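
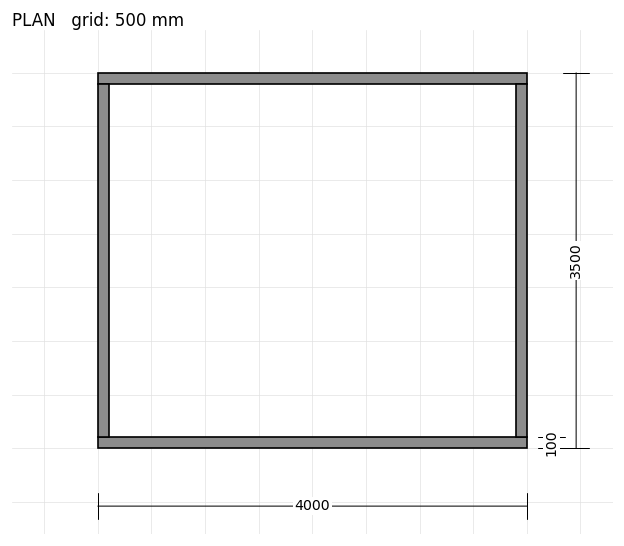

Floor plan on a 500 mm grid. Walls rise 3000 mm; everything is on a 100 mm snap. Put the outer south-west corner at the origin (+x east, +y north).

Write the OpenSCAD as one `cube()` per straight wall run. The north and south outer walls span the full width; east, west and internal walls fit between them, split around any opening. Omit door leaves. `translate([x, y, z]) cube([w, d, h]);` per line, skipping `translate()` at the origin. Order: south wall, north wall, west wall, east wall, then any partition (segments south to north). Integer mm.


cube([4000, 100, 3000]);
translate([0, 3400, 0]) cube([4000, 100, 3000]);
translate([0, 100, 0]) cube([100, 3300, 3000]);
translate([3900, 100, 0]) cube([100, 3300, 3000]);


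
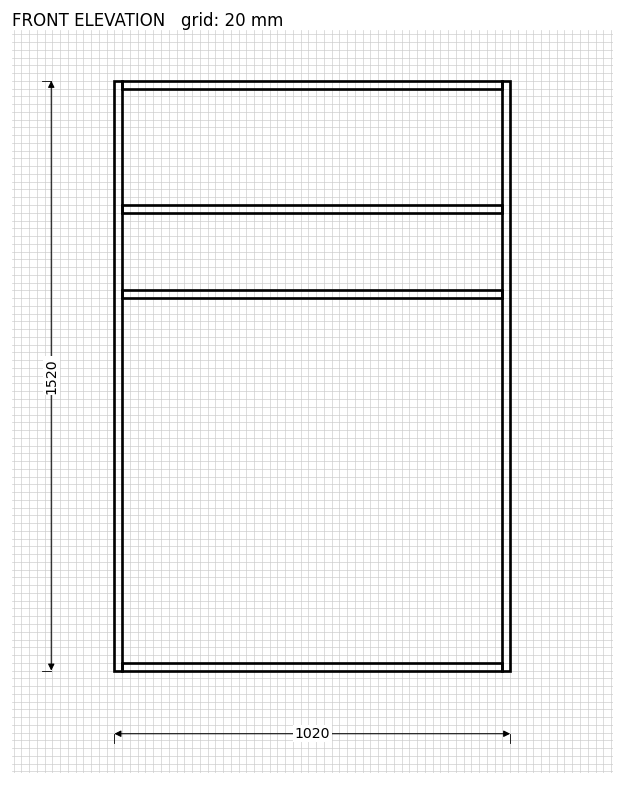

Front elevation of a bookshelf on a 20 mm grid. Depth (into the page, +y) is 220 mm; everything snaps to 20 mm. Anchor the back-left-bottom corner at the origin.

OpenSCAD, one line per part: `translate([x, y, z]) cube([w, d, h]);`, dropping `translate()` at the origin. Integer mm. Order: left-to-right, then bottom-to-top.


cube([20, 220, 1520]);
translate([20, 0, 0]) cube([980, 220, 20]);
translate([20, 0, 960]) cube([980, 220, 20]);
translate([20, 0, 1180]) cube([980, 220, 20]);
translate([20, 0, 1500]) cube([980, 220, 20]);
translate([1000, 0, 0]) cube([20, 220, 1520]);


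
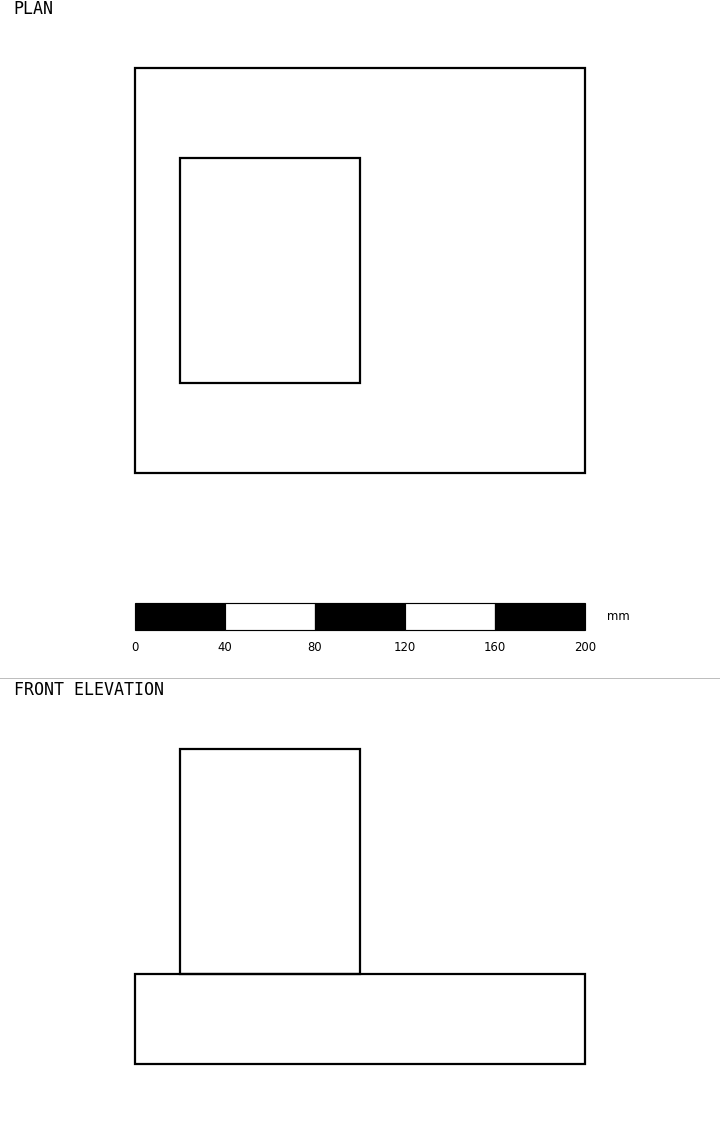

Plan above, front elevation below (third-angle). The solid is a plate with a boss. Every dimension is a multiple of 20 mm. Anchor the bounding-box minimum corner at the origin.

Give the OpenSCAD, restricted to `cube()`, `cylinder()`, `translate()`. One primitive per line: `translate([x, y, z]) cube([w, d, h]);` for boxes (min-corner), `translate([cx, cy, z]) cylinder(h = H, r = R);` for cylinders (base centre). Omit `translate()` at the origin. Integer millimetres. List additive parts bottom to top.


cube([200, 180, 40]);
translate([20, 40, 40]) cube([80, 100, 100]);


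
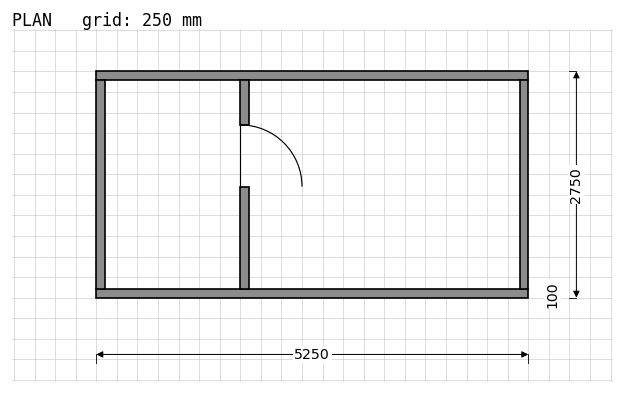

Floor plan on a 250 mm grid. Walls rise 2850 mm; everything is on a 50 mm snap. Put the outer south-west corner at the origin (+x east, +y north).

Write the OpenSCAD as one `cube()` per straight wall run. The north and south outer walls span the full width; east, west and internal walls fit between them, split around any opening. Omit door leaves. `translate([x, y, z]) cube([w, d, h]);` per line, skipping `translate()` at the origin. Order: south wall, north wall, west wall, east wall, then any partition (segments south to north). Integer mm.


cube([5250, 100, 2850]);
translate([0, 2650, 0]) cube([5250, 100, 2850]);
translate([0, 100, 0]) cube([100, 2550, 2850]);
translate([5150, 100, 0]) cube([100, 2550, 2850]);
translate([1750, 100, 0]) cube([100, 1250, 2850]);
translate([1750, 2100, 0]) cube([100, 550, 2850]);


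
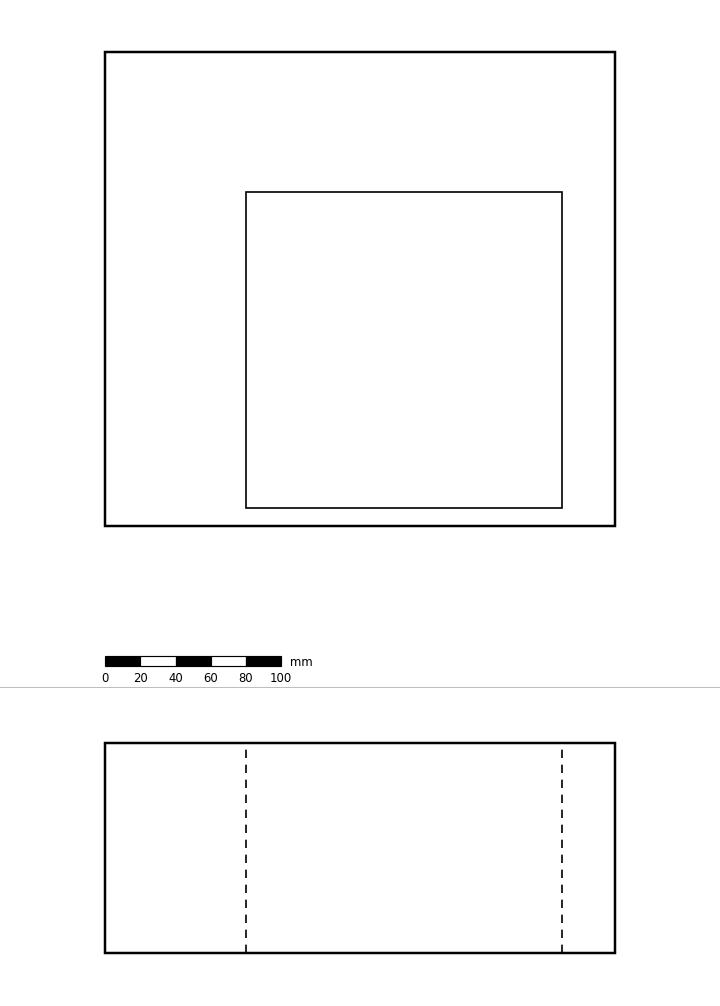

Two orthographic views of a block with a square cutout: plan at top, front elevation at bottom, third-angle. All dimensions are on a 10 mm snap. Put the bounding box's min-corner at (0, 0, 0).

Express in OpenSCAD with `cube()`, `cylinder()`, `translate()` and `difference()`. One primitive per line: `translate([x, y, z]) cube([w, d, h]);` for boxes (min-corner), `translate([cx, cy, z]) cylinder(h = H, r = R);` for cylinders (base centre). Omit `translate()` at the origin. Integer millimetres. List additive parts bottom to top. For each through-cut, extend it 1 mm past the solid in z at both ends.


difference() {
  cube([290, 270, 120]);
  translate([80, 10, -1]) cube([180, 180, 122]);
}


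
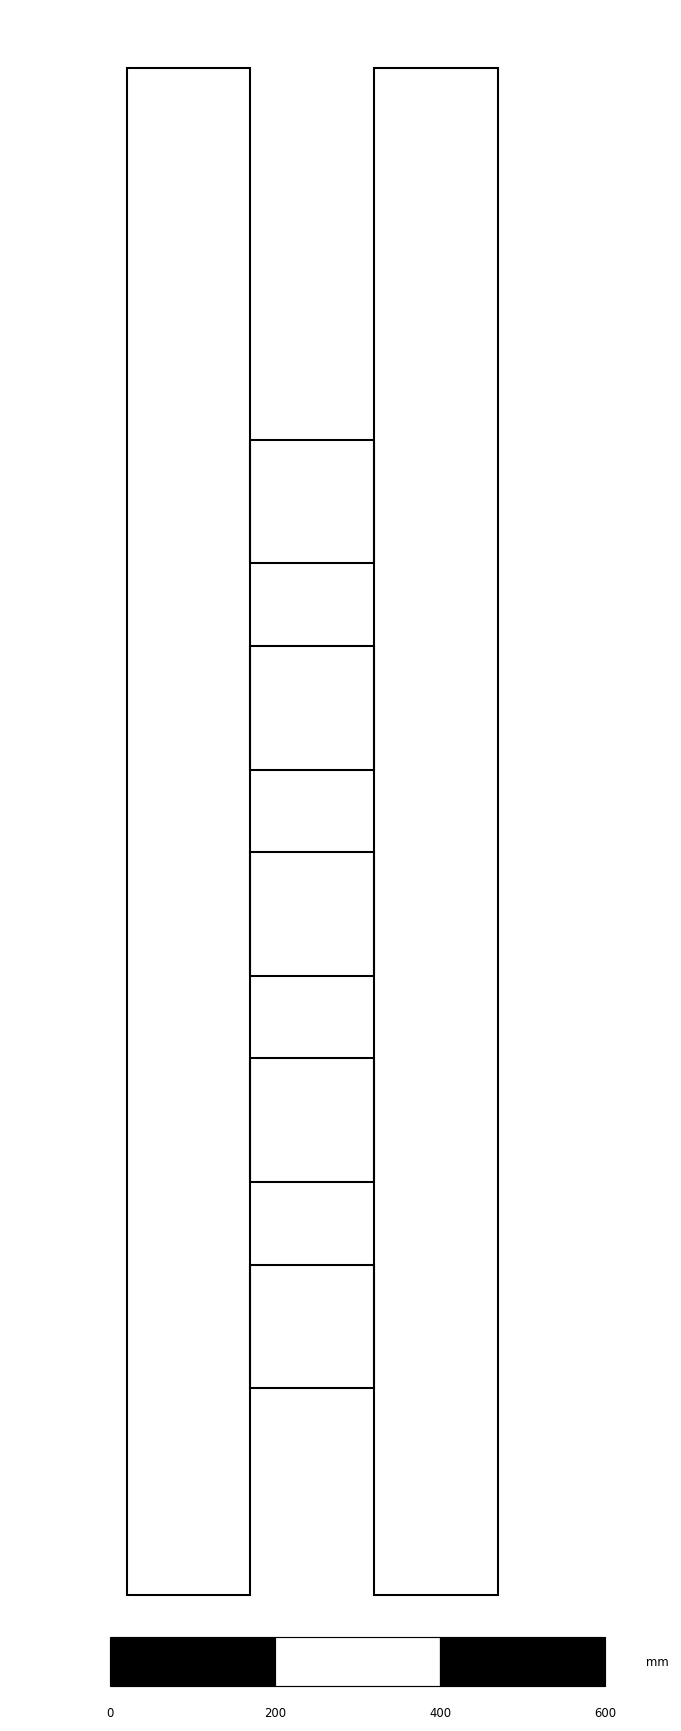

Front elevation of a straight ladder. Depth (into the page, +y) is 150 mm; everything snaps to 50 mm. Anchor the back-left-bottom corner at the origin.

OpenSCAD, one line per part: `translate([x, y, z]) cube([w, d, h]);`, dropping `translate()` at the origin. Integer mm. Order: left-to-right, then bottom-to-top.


cube([150, 150, 1850]);
translate([150, 0, 250]) cube([150, 150, 150]);
translate([150, 0, 500]) cube([150, 150, 150]);
translate([150, 0, 750]) cube([150, 150, 150]);
translate([150, 0, 1000]) cube([150, 150, 150]);
translate([150, 0, 1250]) cube([150, 150, 150]);
translate([300, 0, 0]) cube([150, 150, 1850]);


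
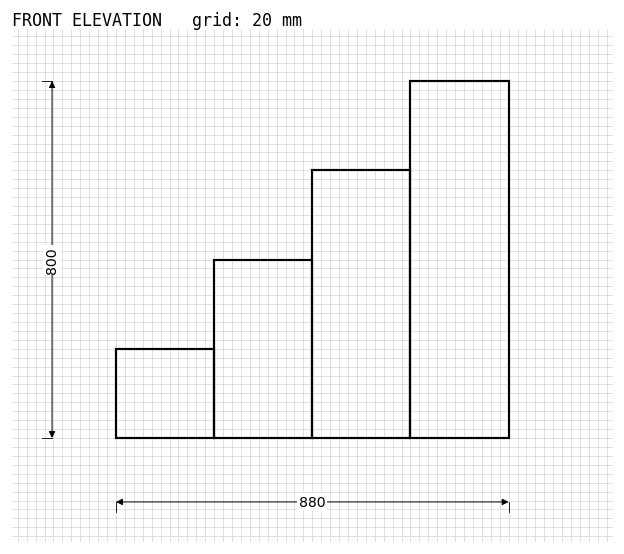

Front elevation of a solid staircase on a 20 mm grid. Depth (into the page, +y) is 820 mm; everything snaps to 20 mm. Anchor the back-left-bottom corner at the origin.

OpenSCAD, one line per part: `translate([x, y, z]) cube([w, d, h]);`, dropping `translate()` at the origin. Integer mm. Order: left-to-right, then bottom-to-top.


cube([220, 820, 200]);
translate([220, 0, 0]) cube([220, 820, 400]);
translate([440, 0, 0]) cube([220, 820, 600]);
translate([660, 0, 0]) cube([220, 820, 800]);


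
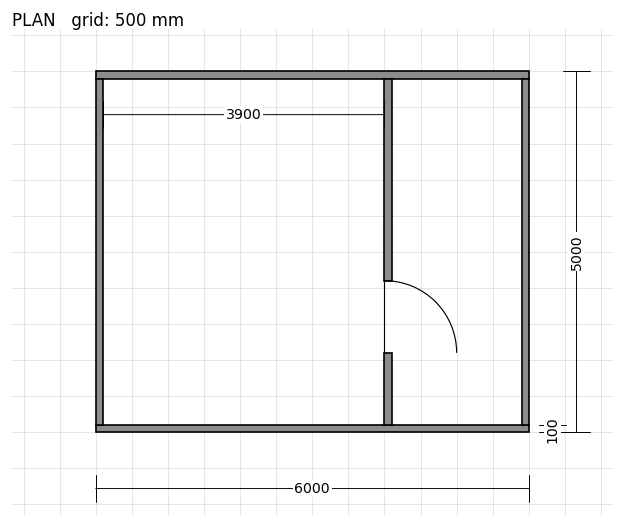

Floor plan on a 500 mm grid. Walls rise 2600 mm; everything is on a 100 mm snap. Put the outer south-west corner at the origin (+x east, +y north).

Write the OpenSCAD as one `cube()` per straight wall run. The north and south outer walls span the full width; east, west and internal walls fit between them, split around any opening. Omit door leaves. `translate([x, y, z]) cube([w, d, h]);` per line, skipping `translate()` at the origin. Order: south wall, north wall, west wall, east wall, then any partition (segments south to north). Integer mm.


cube([6000, 100, 2600]);
translate([0, 4900, 0]) cube([6000, 100, 2600]);
translate([0, 100, 0]) cube([100, 4800, 2600]);
translate([5900, 100, 0]) cube([100, 4800, 2600]);
translate([4000, 100, 0]) cube([100, 1000, 2600]);
translate([4000, 2100, 0]) cube([100, 2800, 2600]);


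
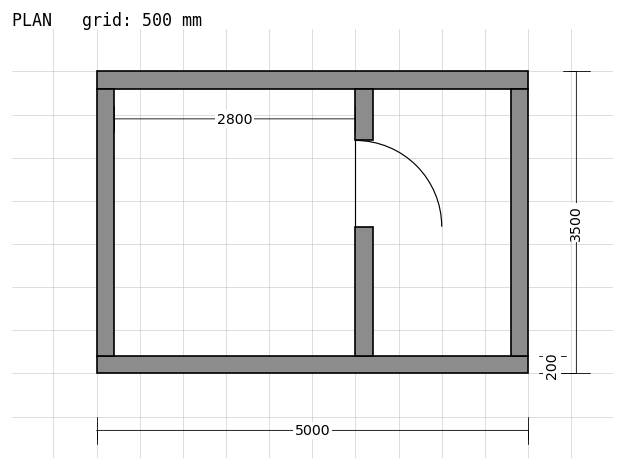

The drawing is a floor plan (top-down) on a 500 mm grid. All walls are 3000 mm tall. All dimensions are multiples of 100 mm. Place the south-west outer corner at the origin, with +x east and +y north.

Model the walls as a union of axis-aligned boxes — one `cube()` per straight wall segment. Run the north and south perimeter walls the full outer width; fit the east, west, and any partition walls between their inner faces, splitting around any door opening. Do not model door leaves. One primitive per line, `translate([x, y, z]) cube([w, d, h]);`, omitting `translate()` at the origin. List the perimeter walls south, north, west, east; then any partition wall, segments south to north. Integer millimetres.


cube([5000, 200, 3000]);
translate([0, 3300, 0]) cube([5000, 200, 3000]);
translate([0, 200, 0]) cube([200, 3100, 3000]);
translate([4800, 200, 0]) cube([200, 3100, 3000]);
translate([3000, 200, 0]) cube([200, 1500, 3000]);
translate([3000, 2700, 0]) cube([200, 600, 3000]);


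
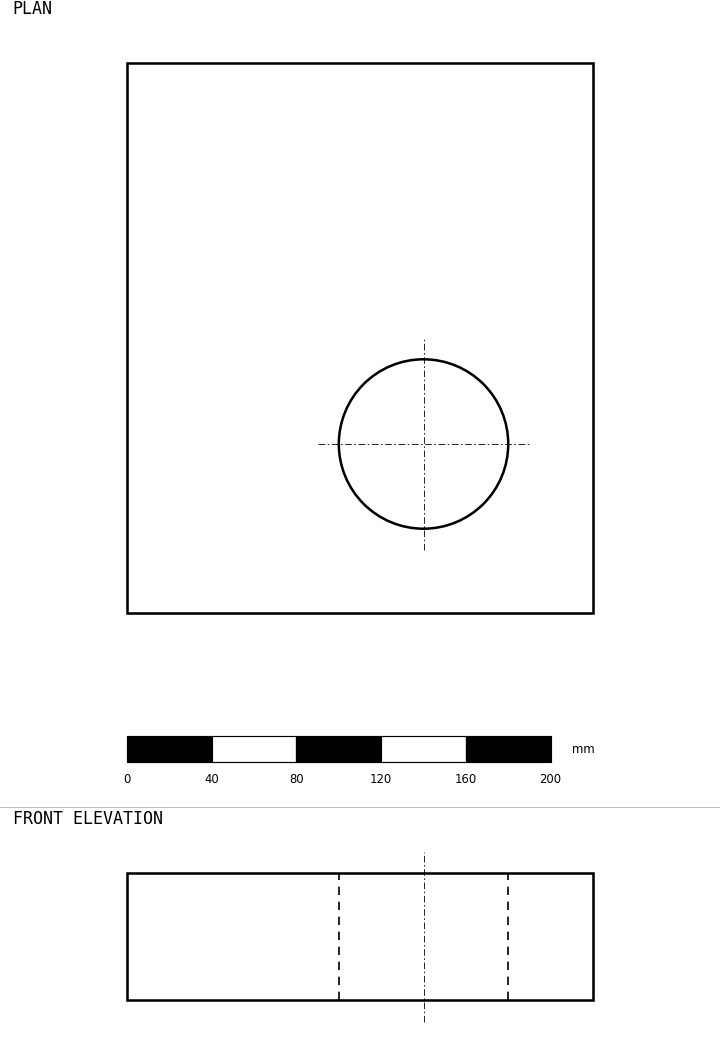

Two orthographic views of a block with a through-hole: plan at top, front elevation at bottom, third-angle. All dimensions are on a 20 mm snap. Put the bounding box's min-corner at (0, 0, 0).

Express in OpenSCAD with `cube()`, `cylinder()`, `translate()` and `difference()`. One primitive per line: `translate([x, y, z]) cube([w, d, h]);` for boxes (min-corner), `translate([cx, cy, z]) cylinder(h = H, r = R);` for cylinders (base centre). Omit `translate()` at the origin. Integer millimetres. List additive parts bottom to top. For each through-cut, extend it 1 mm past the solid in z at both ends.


difference() {
  cube([220, 260, 60]);
  translate([140, 80, -1]) cylinder(h = 62, r = 40);
}


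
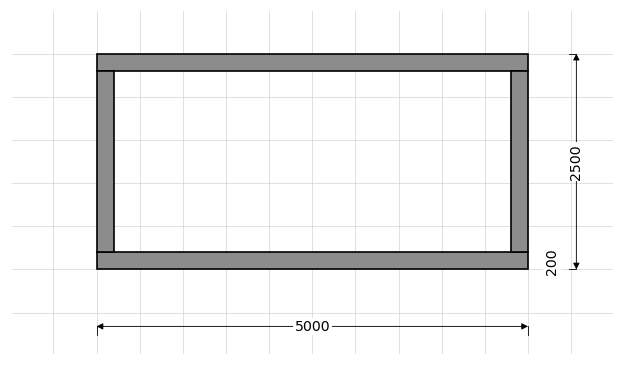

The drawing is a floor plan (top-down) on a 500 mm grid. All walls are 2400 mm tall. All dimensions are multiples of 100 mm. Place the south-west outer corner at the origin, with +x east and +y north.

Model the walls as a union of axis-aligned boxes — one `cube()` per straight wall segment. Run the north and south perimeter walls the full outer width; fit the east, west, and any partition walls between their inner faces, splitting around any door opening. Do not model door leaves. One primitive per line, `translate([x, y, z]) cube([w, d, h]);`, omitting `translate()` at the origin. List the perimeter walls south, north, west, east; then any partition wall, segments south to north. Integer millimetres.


cube([5000, 200, 2400]);
translate([0, 2300, 0]) cube([5000, 200, 2400]);
translate([0, 200, 0]) cube([200, 2100, 2400]);
translate([4800, 200, 0]) cube([200, 2100, 2400]);


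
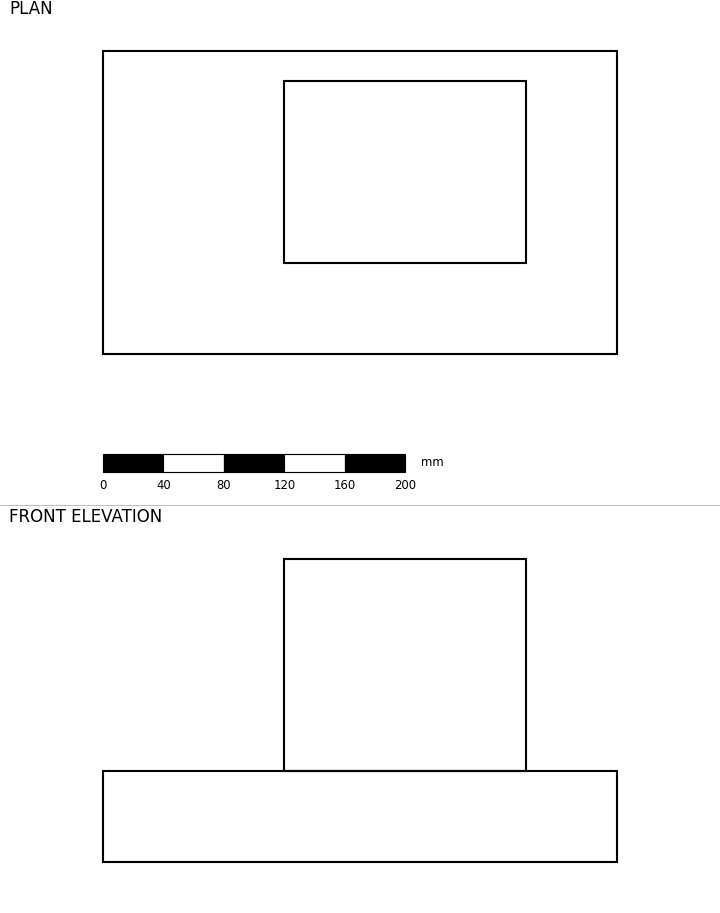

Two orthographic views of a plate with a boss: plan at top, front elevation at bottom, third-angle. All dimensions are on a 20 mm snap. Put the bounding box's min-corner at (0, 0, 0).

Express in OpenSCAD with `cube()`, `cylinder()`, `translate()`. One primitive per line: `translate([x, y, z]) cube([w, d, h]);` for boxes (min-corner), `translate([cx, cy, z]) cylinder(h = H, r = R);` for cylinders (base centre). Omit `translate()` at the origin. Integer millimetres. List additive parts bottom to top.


cube([340, 200, 60]);
translate([120, 60, 60]) cube([160, 120, 140]);


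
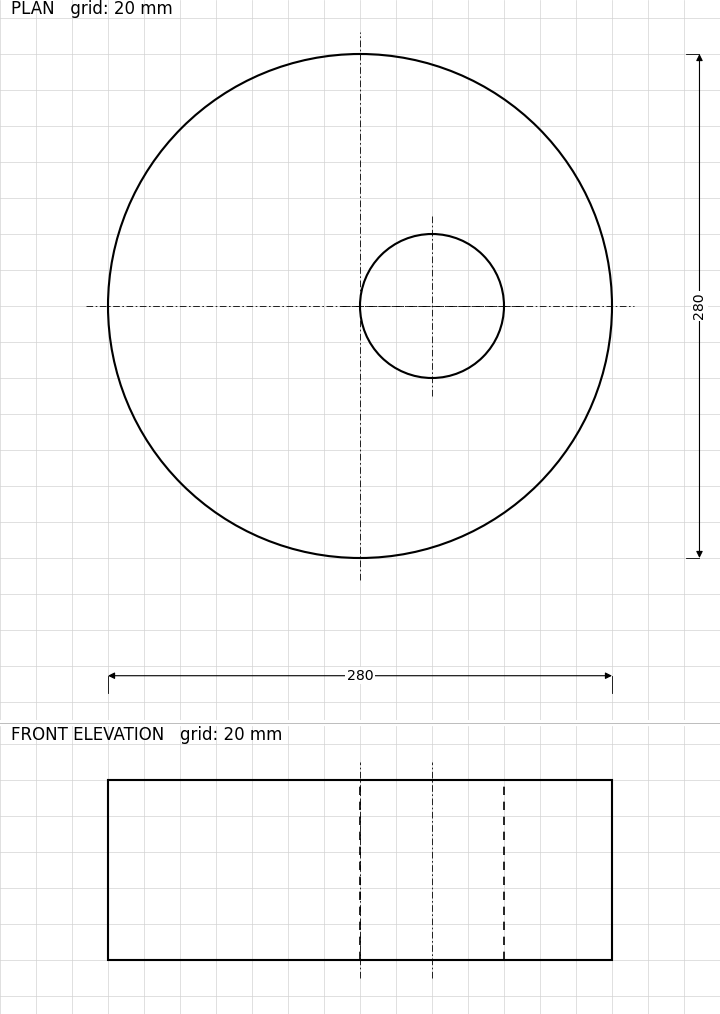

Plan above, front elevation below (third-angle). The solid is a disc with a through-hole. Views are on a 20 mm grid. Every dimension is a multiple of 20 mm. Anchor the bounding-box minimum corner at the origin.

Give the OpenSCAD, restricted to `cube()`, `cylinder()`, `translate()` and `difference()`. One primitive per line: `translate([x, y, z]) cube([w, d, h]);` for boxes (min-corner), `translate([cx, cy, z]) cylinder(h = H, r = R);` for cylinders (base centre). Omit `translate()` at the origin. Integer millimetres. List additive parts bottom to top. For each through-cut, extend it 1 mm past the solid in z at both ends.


difference() {
  translate([140, 140, 0]) cylinder(h = 100, r = 140);
  translate([180, 140, -1]) cylinder(h = 102, r = 40);
}


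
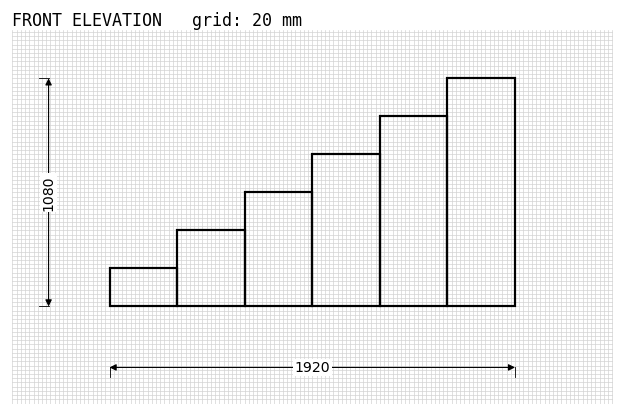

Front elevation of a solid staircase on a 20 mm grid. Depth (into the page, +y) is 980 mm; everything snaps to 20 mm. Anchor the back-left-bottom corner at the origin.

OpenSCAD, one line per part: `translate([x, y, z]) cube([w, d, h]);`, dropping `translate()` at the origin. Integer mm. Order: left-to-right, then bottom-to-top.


cube([320, 980, 180]);
translate([320, 0, 0]) cube([320, 980, 360]);
translate([640, 0, 0]) cube([320, 980, 540]);
translate([960, 0, 0]) cube([320, 980, 720]);
translate([1280, 0, 0]) cube([320, 980, 900]);
translate([1600, 0, 0]) cube([320, 980, 1080]);


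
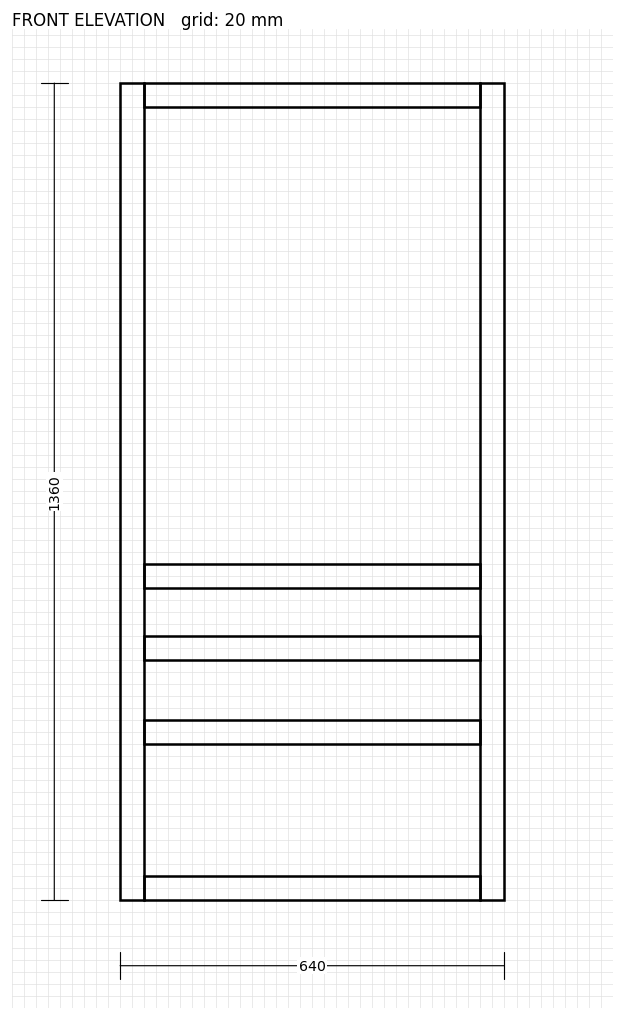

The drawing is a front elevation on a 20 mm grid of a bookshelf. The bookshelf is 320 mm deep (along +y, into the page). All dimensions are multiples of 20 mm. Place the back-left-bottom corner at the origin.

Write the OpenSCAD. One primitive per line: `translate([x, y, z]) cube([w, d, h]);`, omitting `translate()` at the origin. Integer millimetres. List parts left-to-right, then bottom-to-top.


cube([40, 320, 1360]);
translate([40, 0, 0]) cube([560, 320, 40]);
translate([40, 0, 260]) cube([560, 320, 40]);
translate([40, 0, 400]) cube([560, 320, 40]);
translate([40, 0, 520]) cube([560, 320, 40]);
translate([40, 0, 1320]) cube([560, 320, 40]);
translate([600, 0, 0]) cube([40, 320, 1360]);


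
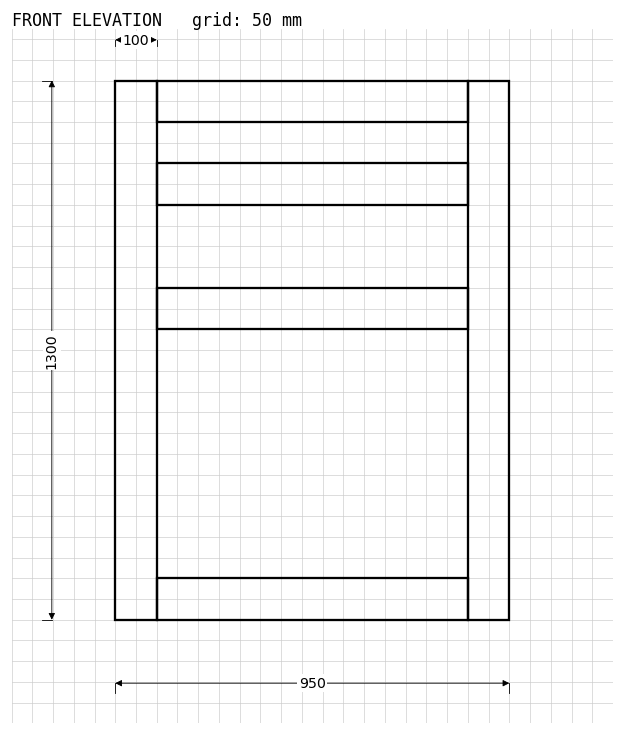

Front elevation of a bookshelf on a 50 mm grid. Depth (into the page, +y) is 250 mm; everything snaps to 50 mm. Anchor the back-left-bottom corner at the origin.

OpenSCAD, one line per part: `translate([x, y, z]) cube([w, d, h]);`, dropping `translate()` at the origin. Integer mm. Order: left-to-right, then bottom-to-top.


cube([100, 250, 1300]);
translate([100, 0, 0]) cube([750, 250, 100]);
translate([100, 0, 700]) cube([750, 250, 100]);
translate([100, 0, 1000]) cube([750, 250, 100]);
translate([100, 0, 1200]) cube([750, 250, 100]);
translate([850, 0, 0]) cube([100, 250, 1300]);


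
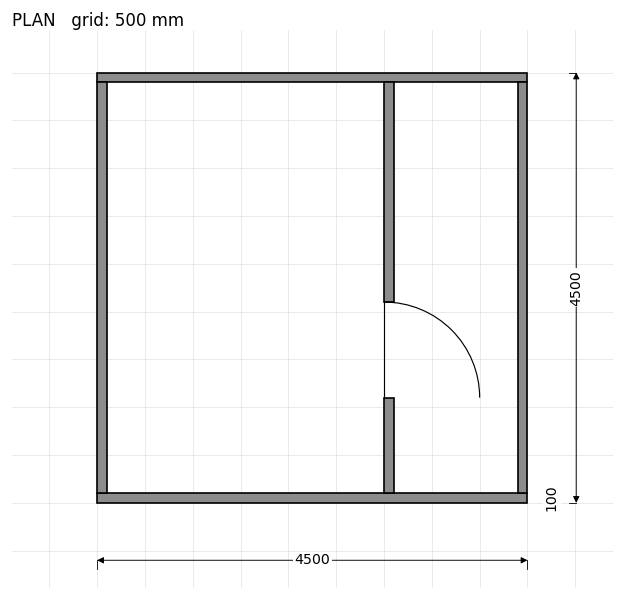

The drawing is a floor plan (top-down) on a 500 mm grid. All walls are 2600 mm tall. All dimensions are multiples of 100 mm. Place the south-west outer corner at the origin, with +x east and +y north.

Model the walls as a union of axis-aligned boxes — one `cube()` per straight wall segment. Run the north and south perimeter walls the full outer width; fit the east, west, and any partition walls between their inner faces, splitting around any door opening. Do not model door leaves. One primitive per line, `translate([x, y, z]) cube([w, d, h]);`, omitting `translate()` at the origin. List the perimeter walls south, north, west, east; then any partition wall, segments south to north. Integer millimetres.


cube([4500, 100, 2600]);
translate([0, 4400, 0]) cube([4500, 100, 2600]);
translate([0, 100, 0]) cube([100, 4300, 2600]);
translate([4400, 100, 0]) cube([100, 4300, 2600]);
translate([3000, 100, 0]) cube([100, 1000, 2600]);
translate([3000, 2100, 0]) cube([100, 2300, 2600]);


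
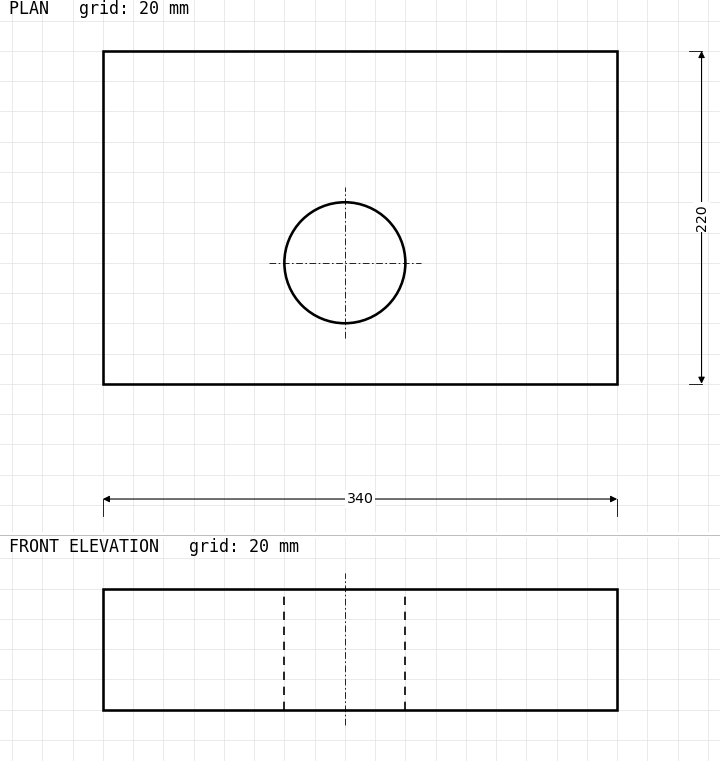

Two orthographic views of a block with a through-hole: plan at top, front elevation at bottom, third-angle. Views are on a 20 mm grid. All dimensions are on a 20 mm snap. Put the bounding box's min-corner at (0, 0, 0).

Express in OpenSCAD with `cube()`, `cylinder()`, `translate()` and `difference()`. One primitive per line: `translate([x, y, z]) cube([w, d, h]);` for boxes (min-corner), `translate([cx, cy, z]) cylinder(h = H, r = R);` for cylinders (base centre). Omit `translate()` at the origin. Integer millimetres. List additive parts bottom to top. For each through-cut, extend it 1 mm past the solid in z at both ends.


difference() {
  cube([340, 220, 80]);
  translate([160, 80, -1]) cylinder(h = 82, r = 40);
}


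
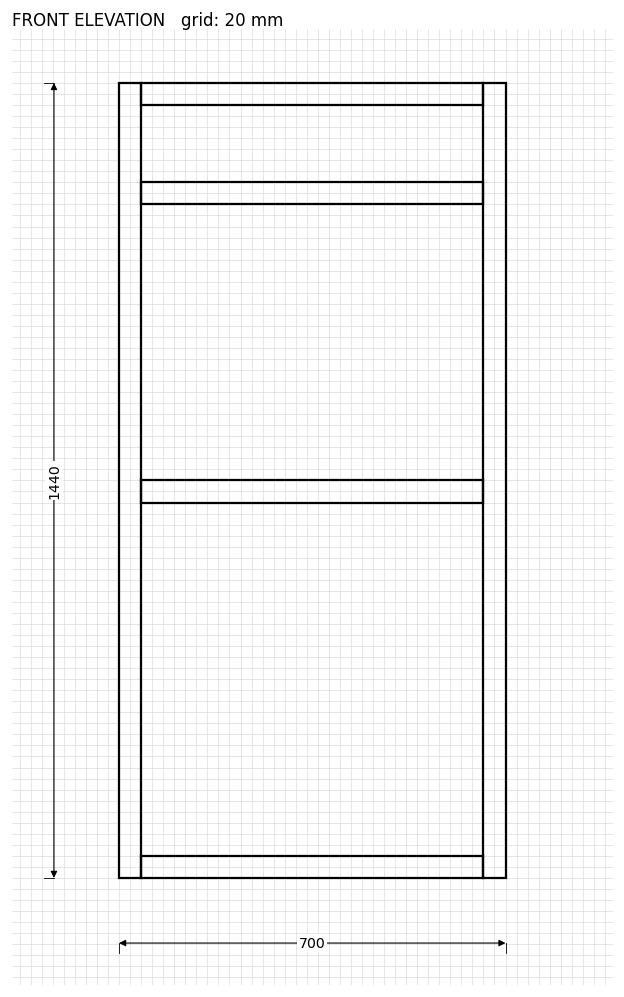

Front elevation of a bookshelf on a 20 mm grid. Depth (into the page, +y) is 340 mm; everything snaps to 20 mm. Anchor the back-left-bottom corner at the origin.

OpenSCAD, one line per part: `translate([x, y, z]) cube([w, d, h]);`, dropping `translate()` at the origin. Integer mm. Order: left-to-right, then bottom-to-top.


cube([40, 340, 1440]);
translate([40, 0, 0]) cube([620, 340, 40]);
translate([40, 0, 680]) cube([620, 340, 40]);
translate([40, 0, 1220]) cube([620, 340, 40]);
translate([40, 0, 1400]) cube([620, 340, 40]);
translate([660, 0, 0]) cube([40, 340, 1440]);


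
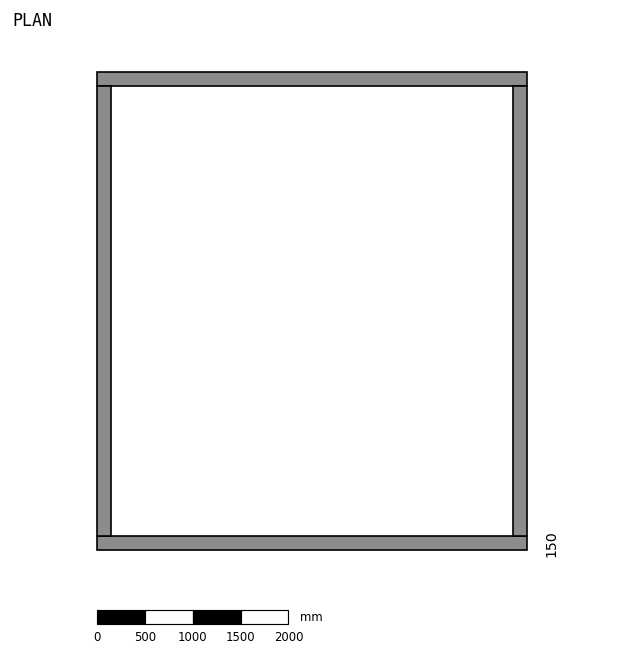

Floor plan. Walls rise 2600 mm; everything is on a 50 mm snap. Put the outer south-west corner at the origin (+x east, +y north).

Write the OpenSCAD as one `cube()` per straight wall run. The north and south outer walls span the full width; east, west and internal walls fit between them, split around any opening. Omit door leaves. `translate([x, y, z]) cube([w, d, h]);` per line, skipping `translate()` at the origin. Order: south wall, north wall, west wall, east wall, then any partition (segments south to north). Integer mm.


cube([4500, 150, 2600]);
translate([0, 4850, 0]) cube([4500, 150, 2600]);
translate([0, 150, 0]) cube([150, 4700, 2600]);
translate([4350, 150, 0]) cube([150, 4700, 2600]);


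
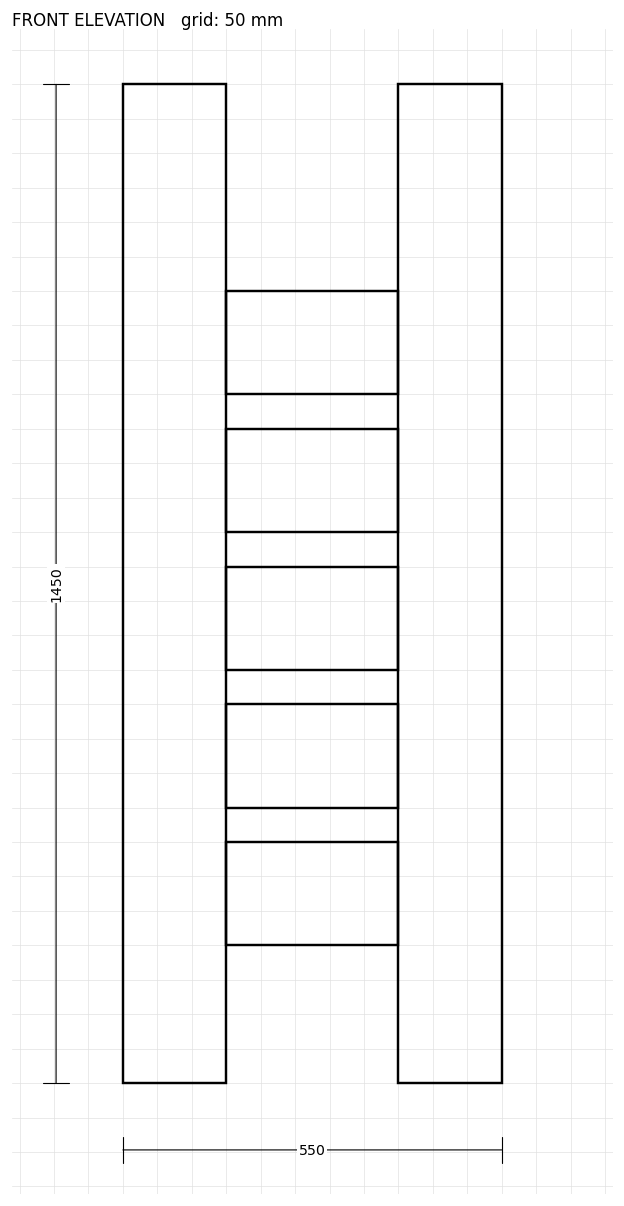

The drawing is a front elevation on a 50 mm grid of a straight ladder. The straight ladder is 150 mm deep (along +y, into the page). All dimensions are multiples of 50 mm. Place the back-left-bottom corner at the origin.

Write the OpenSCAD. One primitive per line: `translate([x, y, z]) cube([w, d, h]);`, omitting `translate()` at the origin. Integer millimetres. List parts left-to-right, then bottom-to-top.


cube([150, 150, 1450]);
translate([150, 0, 200]) cube([250, 150, 150]);
translate([150, 0, 400]) cube([250, 150, 150]);
translate([150, 0, 600]) cube([250, 150, 150]);
translate([150, 0, 800]) cube([250, 150, 150]);
translate([150, 0, 1000]) cube([250, 150, 150]);
translate([400, 0, 0]) cube([150, 150, 1450]);


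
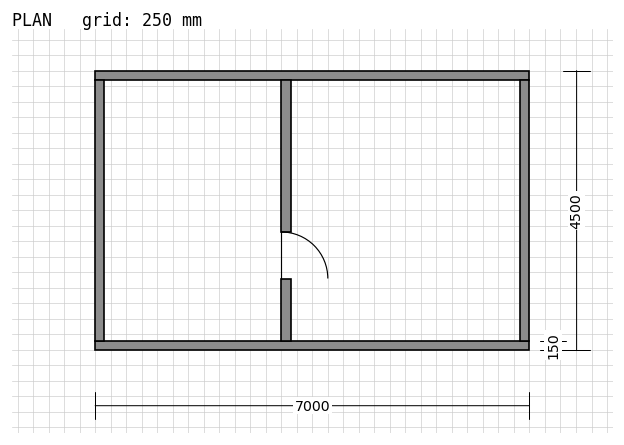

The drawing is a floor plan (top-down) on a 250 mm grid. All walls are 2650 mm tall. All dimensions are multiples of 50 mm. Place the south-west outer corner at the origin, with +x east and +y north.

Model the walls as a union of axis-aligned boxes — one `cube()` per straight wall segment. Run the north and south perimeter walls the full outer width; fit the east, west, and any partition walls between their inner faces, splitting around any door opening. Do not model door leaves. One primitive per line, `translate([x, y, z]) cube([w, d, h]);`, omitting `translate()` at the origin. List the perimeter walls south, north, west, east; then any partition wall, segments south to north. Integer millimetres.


cube([7000, 150, 2650]);
translate([0, 4350, 0]) cube([7000, 150, 2650]);
translate([0, 150, 0]) cube([150, 4200, 2650]);
translate([6850, 150, 0]) cube([150, 4200, 2650]);
translate([3000, 150, 0]) cube([150, 1000, 2650]);
translate([3000, 1900, 0]) cube([150, 2450, 2650]);


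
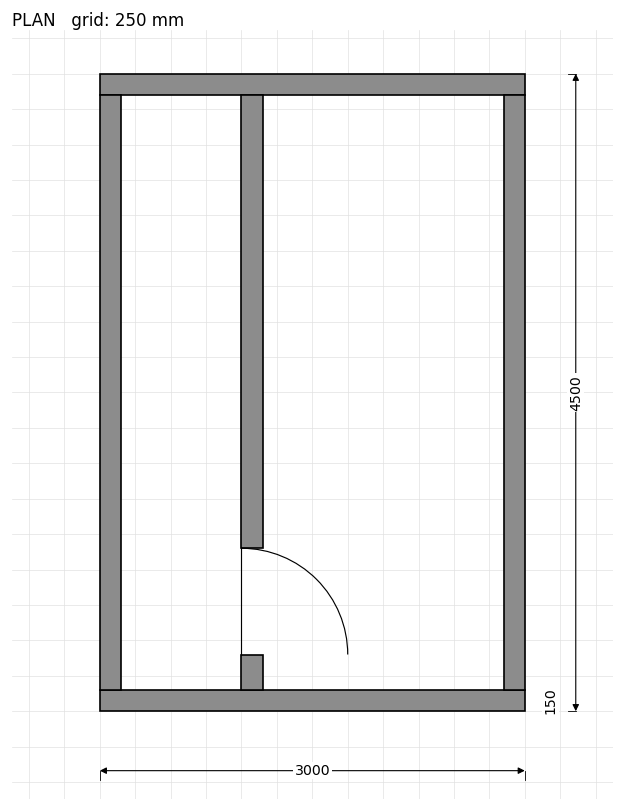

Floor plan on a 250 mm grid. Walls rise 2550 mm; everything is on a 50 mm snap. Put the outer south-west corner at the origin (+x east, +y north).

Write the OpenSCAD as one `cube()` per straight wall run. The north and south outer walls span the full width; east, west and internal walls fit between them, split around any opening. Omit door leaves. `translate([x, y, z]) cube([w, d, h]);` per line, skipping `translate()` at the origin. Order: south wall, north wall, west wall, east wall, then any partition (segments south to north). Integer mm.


cube([3000, 150, 2550]);
translate([0, 4350, 0]) cube([3000, 150, 2550]);
translate([0, 150, 0]) cube([150, 4200, 2550]);
translate([2850, 150, 0]) cube([150, 4200, 2550]);
translate([1000, 150, 0]) cube([150, 250, 2550]);
translate([1000, 1150, 0]) cube([150, 3200, 2550]);


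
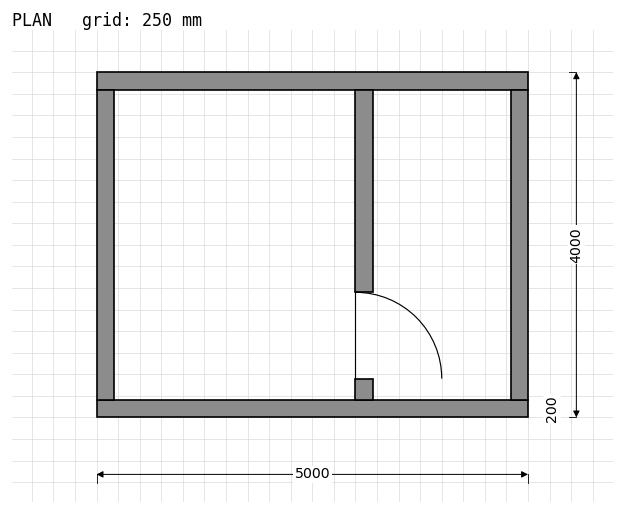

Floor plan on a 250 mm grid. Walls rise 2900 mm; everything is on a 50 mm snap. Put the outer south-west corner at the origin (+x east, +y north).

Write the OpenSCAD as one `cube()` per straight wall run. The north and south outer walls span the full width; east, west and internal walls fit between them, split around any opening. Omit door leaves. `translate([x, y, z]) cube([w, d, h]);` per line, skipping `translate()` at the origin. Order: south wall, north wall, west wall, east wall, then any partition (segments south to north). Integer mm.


cube([5000, 200, 2900]);
translate([0, 3800, 0]) cube([5000, 200, 2900]);
translate([0, 200, 0]) cube([200, 3600, 2900]);
translate([4800, 200, 0]) cube([200, 3600, 2900]);
translate([3000, 200, 0]) cube([200, 250, 2900]);
translate([3000, 1450, 0]) cube([200, 2350, 2900]);


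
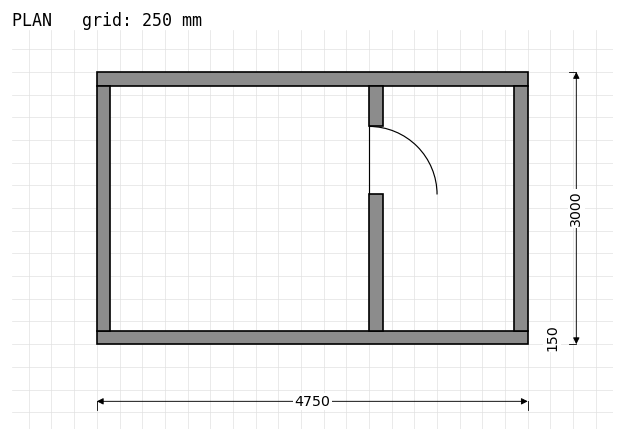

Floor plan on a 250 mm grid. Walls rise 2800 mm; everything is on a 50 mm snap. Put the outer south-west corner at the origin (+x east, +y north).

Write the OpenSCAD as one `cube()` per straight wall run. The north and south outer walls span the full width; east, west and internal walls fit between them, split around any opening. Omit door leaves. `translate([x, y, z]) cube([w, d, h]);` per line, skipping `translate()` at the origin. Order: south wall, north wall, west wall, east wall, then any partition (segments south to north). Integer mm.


cube([4750, 150, 2800]);
translate([0, 2850, 0]) cube([4750, 150, 2800]);
translate([0, 150, 0]) cube([150, 2700, 2800]);
translate([4600, 150, 0]) cube([150, 2700, 2800]);
translate([3000, 150, 0]) cube([150, 1500, 2800]);
translate([3000, 2400, 0]) cube([150, 450, 2800]);


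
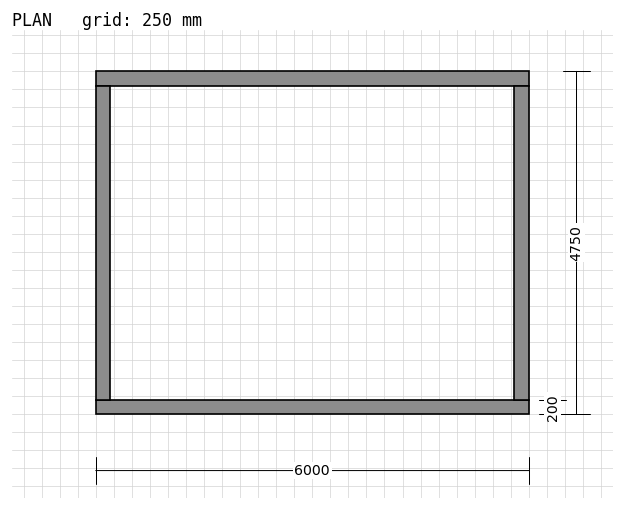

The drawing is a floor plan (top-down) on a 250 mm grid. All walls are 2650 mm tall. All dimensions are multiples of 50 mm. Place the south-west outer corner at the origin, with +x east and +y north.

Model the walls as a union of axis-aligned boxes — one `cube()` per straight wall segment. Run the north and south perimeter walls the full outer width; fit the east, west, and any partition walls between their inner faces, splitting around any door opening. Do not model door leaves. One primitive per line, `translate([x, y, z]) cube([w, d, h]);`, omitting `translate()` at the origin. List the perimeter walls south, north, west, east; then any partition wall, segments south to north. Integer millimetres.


cube([6000, 200, 2650]);
translate([0, 4550, 0]) cube([6000, 200, 2650]);
translate([0, 200, 0]) cube([200, 4350, 2650]);
translate([5800, 200, 0]) cube([200, 4350, 2650]);


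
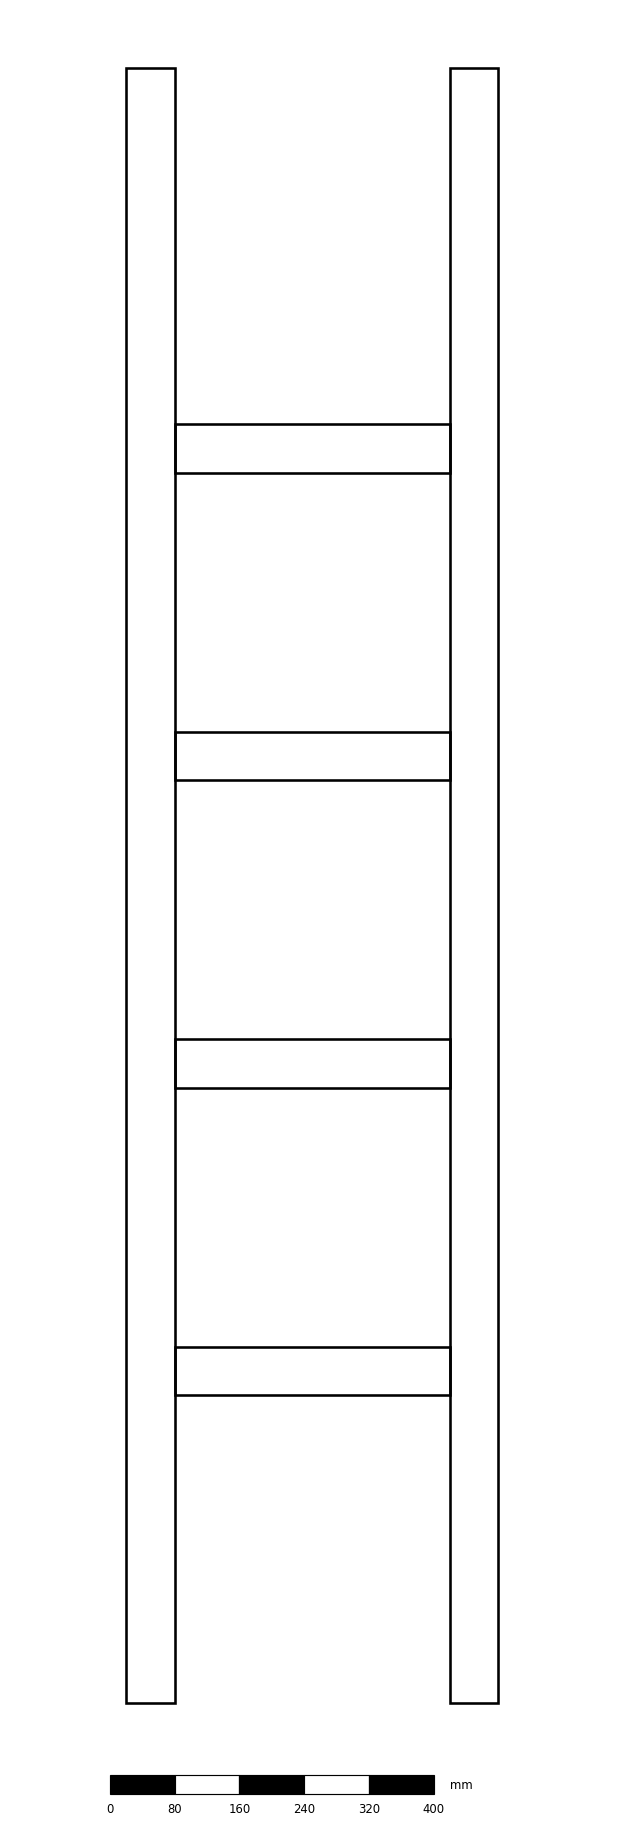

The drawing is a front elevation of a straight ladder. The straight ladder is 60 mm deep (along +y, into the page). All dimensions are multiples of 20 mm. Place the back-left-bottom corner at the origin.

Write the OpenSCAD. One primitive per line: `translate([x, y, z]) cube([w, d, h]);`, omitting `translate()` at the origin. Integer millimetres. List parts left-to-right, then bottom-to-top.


cube([60, 60, 2020]);
translate([60, 0, 380]) cube([340, 60, 60]);
translate([60, 0, 760]) cube([340, 60, 60]);
translate([60, 0, 1140]) cube([340, 60, 60]);
translate([60, 0, 1520]) cube([340, 60, 60]);
translate([400, 0, 0]) cube([60, 60, 2020]);


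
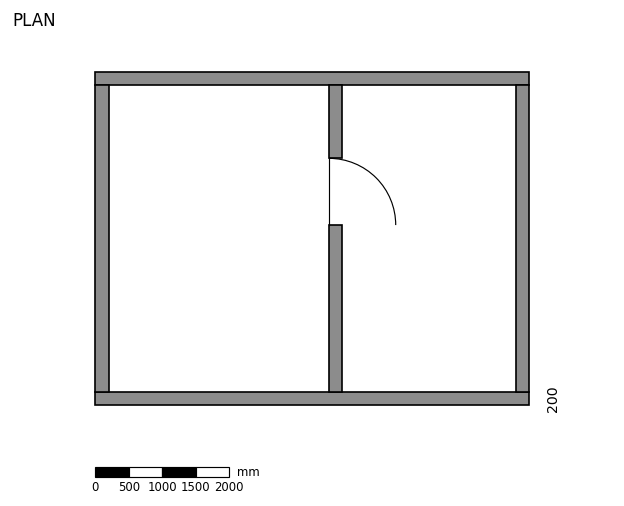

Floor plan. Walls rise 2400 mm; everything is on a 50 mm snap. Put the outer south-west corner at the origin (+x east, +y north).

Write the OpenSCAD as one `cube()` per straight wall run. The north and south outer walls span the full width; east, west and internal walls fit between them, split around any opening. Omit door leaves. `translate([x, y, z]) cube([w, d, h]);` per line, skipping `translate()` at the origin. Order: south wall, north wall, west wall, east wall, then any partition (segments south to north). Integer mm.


cube([6500, 200, 2400]);
translate([0, 4800, 0]) cube([6500, 200, 2400]);
translate([0, 200, 0]) cube([200, 4600, 2400]);
translate([6300, 200, 0]) cube([200, 4600, 2400]);
translate([3500, 200, 0]) cube([200, 2500, 2400]);
translate([3500, 3700, 0]) cube([200, 1100, 2400]);


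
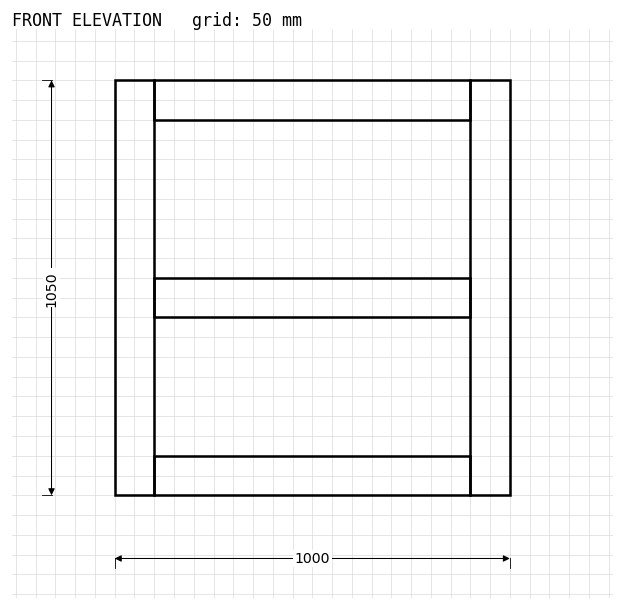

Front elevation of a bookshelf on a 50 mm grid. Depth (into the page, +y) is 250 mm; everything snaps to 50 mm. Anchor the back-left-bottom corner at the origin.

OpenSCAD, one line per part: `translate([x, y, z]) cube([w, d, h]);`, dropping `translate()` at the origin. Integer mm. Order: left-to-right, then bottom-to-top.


cube([100, 250, 1050]);
translate([100, 0, 0]) cube([800, 250, 100]);
translate([100, 0, 450]) cube([800, 250, 100]);
translate([100, 0, 950]) cube([800, 250, 100]);
translate([900, 0, 0]) cube([100, 250, 1050]);


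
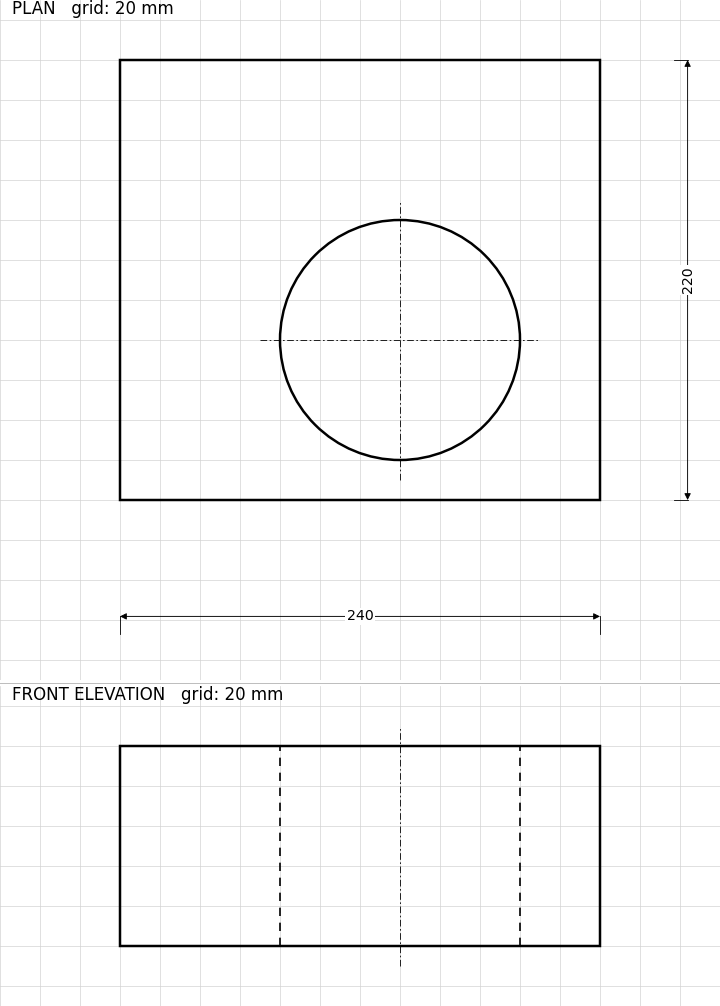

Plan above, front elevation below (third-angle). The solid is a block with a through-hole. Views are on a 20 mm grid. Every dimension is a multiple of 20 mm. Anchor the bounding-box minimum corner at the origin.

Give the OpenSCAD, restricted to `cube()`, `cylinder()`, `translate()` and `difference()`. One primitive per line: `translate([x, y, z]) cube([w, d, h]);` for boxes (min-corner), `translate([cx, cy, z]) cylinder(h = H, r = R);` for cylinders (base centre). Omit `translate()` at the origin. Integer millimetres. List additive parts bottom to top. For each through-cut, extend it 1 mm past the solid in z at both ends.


difference() {
  cube([240, 220, 100]);
  translate([140, 80, -1]) cylinder(h = 102, r = 60);
}


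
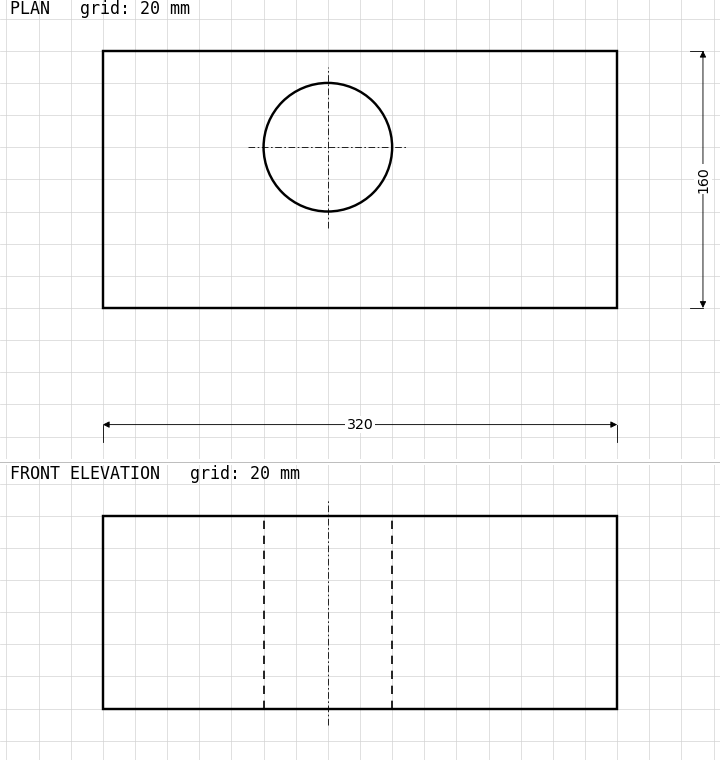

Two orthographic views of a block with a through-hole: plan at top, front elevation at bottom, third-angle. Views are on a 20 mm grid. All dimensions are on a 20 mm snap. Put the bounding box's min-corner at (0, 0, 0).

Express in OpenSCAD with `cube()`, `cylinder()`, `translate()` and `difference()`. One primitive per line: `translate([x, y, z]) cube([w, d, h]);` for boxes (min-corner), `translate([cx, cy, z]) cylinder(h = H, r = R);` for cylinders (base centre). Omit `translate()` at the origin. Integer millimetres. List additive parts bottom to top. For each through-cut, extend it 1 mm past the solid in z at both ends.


difference() {
  cube([320, 160, 120]);
  translate([140, 100, -1]) cylinder(h = 122, r = 40);
}


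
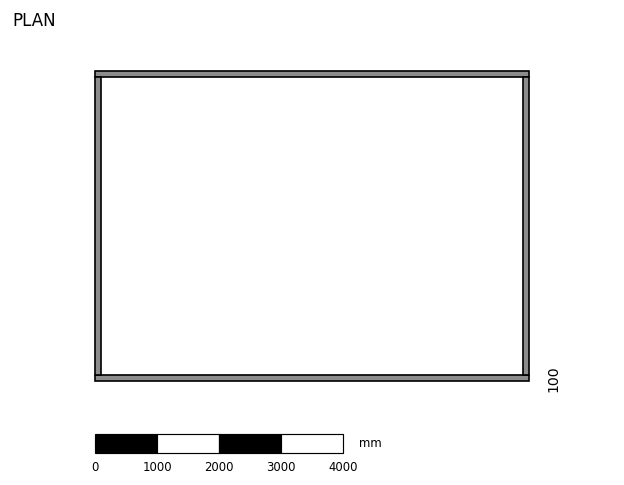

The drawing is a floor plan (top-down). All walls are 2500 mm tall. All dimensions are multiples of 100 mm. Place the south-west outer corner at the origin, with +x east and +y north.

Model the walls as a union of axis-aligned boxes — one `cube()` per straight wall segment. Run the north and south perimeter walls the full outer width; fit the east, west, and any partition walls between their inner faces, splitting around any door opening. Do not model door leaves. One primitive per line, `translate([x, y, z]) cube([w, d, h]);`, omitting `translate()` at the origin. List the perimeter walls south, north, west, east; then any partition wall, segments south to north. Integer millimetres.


cube([7000, 100, 2500]);
translate([0, 4900, 0]) cube([7000, 100, 2500]);
translate([0, 100, 0]) cube([100, 4800, 2500]);
translate([6900, 100, 0]) cube([100, 4800, 2500]);


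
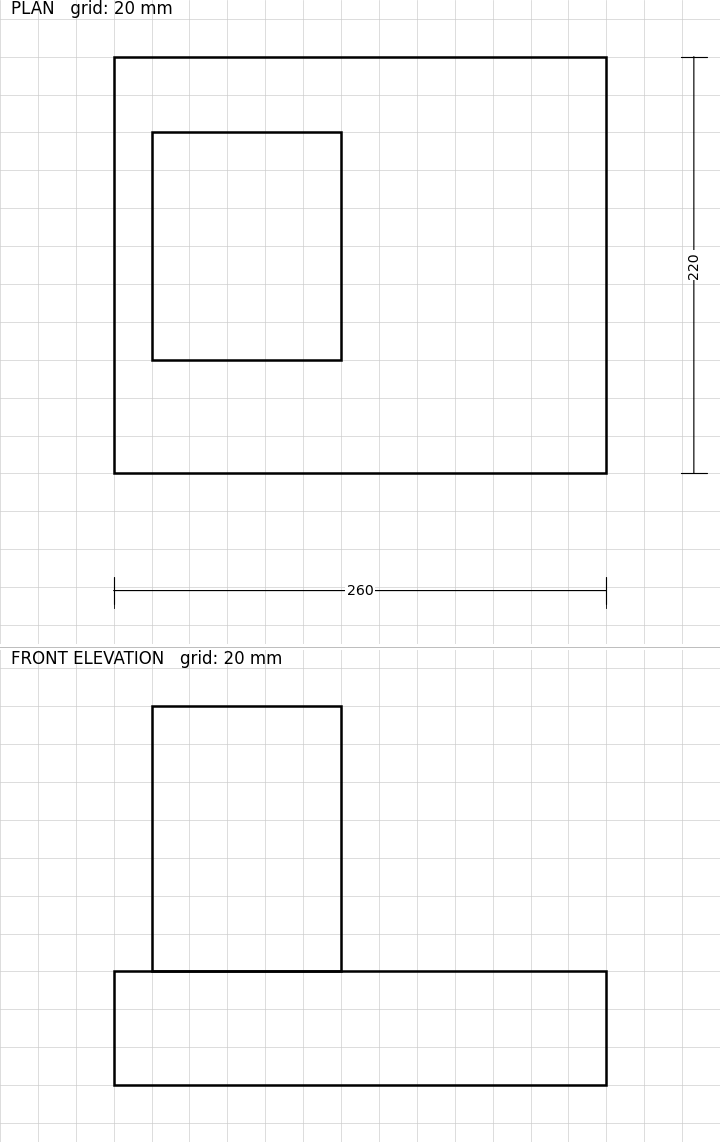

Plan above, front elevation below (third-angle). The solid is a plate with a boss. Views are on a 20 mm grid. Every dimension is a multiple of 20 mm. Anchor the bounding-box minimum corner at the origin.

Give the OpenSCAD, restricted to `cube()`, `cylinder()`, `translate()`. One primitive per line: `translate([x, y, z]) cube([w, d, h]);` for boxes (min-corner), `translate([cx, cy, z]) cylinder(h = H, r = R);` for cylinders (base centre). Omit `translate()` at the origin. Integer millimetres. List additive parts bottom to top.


cube([260, 220, 60]);
translate([20, 60, 60]) cube([100, 120, 140]);


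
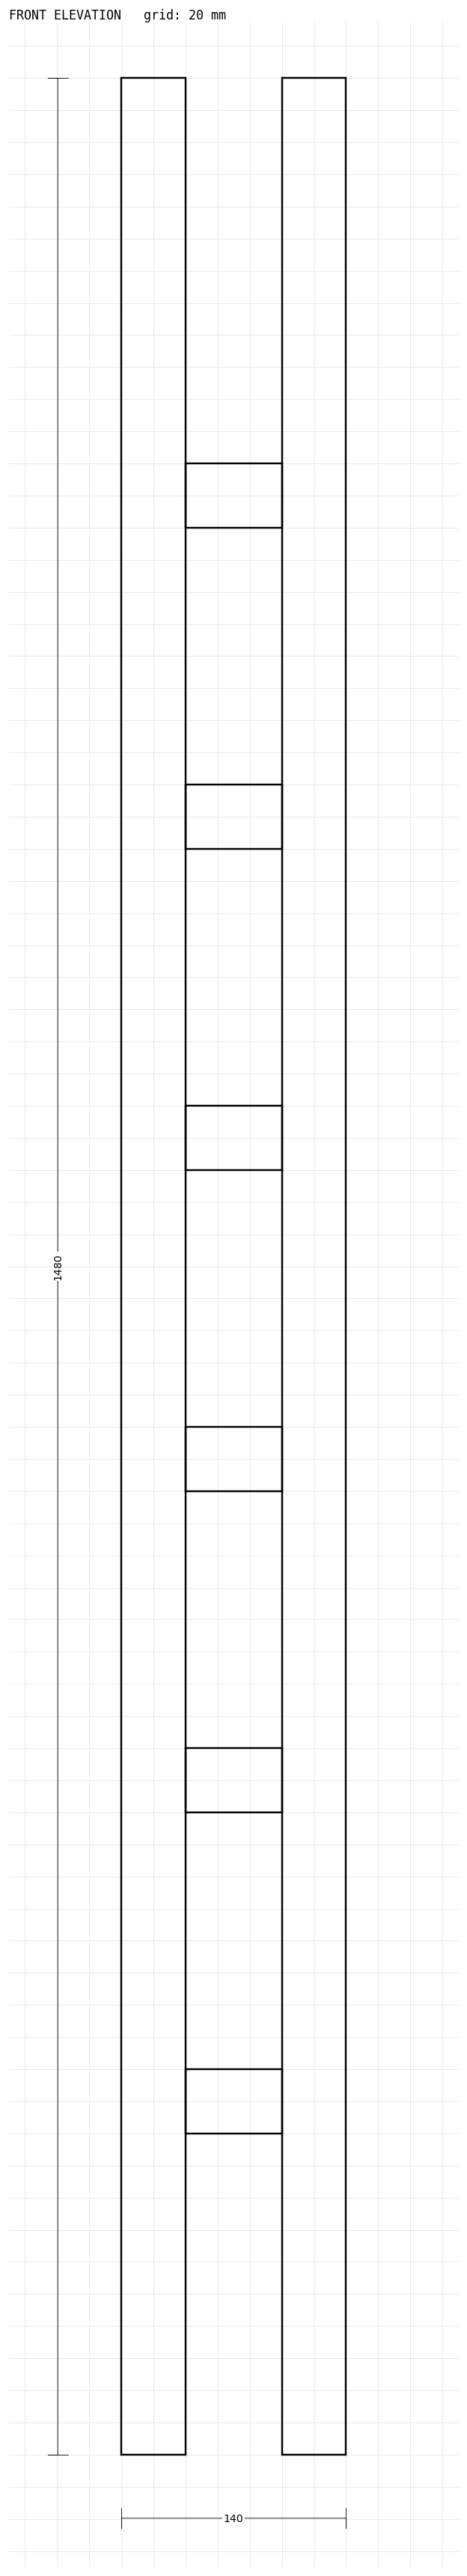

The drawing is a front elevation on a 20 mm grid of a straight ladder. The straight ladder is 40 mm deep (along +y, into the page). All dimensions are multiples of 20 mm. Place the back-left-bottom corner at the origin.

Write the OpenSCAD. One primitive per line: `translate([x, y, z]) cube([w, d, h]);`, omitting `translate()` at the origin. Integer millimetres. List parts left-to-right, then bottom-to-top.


cube([40, 40, 1480]);
translate([40, 0, 200]) cube([60, 40, 40]);
translate([40, 0, 400]) cube([60, 40, 40]);
translate([40, 0, 600]) cube([60, 40, 40]);
translate([40, 0, 800]) cube([60, 40, 40]);
translate([40, 0, 1000]) cube([60, 40, 40]);
translate([40, 0, 1200]) cube([60, 40, 40]);
translate([100, 0, 0]) cube([40, 40, 1480]);


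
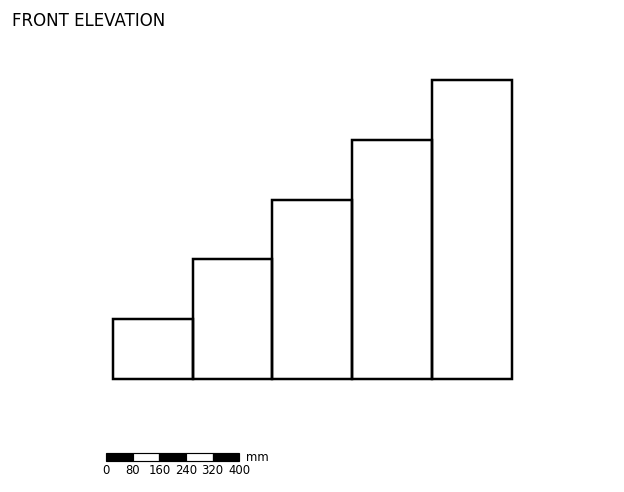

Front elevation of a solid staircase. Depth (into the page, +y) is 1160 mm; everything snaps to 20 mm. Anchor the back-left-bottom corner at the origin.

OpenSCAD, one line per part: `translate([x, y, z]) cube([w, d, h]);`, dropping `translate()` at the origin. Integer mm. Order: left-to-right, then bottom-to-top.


cube([240, 1160, 180]);
translate([240, 0, 0]) cube([240, 1160, 360]);
translate([480, 0, 0]) cube([240, 1160, 540]);
translate([720, 0, 0]) cube([240, 1160, 720]);
translate([960, 0, 0]) cube([240, 1160, 900]);


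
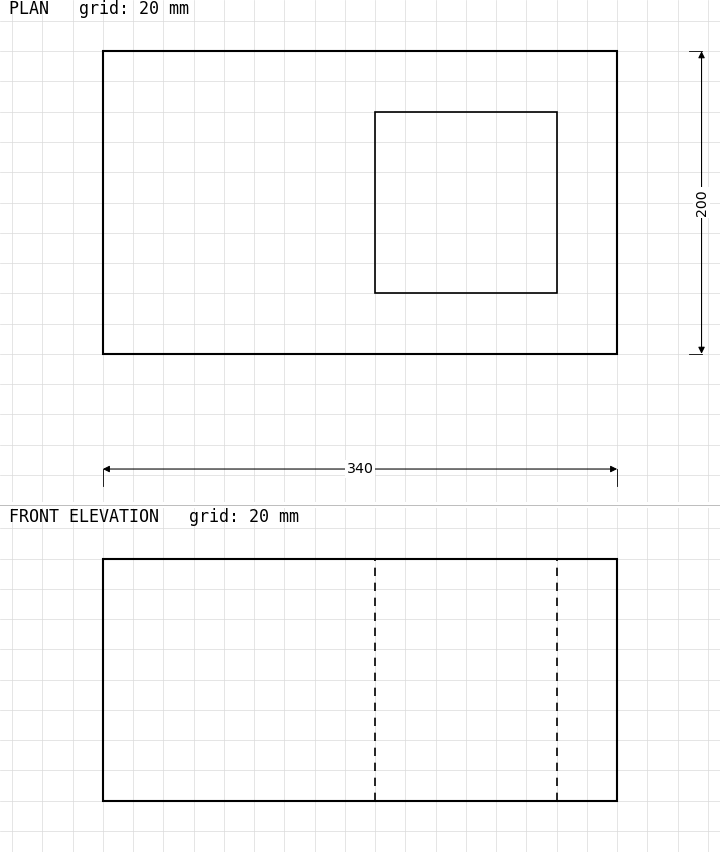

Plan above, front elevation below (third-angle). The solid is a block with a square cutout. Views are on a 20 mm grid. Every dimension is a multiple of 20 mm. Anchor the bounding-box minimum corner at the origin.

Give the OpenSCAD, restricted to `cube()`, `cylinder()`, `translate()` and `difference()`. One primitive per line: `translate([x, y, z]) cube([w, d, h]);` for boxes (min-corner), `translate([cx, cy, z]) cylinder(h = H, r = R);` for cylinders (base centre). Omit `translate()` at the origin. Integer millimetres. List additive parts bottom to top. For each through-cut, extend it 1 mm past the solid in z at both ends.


difference() {
  cube([340, 200, 160]);
  translate([180, 40, -1]) cube([120, 120, 162]);
}


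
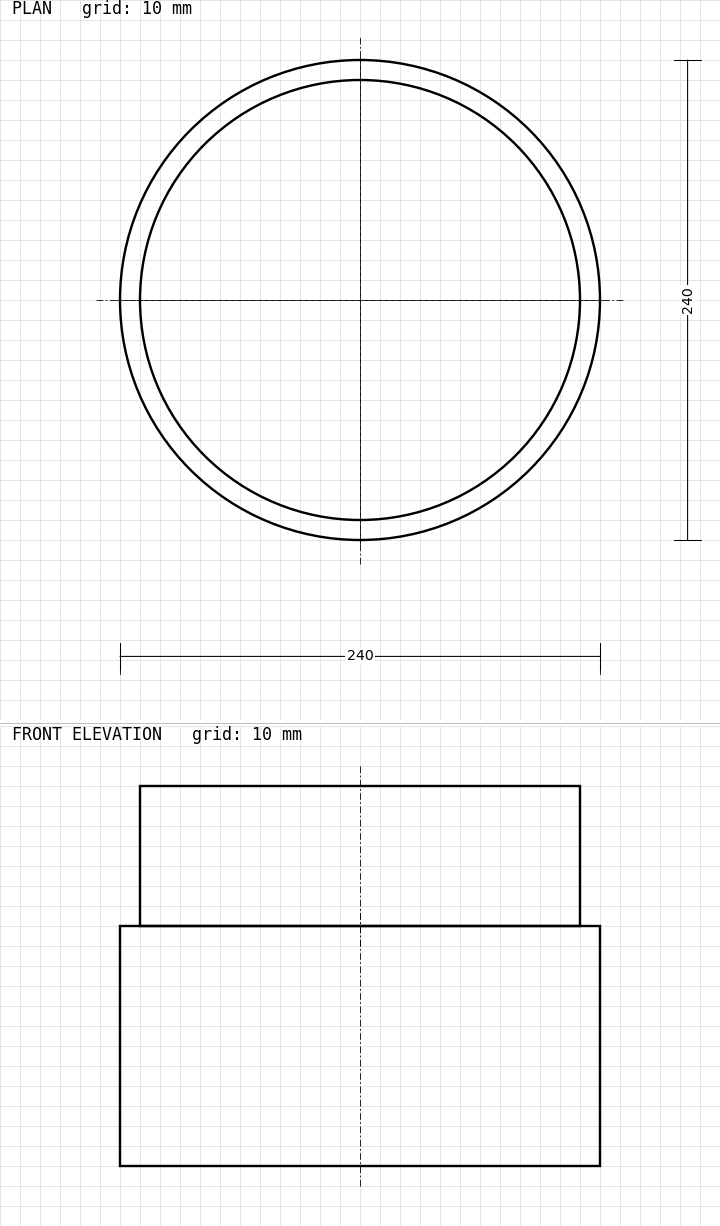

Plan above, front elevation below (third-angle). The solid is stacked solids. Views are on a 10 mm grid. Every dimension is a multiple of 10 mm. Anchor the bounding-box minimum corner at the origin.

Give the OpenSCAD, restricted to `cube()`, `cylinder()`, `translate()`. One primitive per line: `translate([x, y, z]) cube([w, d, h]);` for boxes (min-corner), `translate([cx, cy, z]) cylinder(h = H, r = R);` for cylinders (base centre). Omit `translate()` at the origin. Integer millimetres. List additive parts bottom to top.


translate([120, 120, 0]) cylinder(h = 120, r = 120);
translate([120, 120, 120]) cylinder(h = 70, r = 110);


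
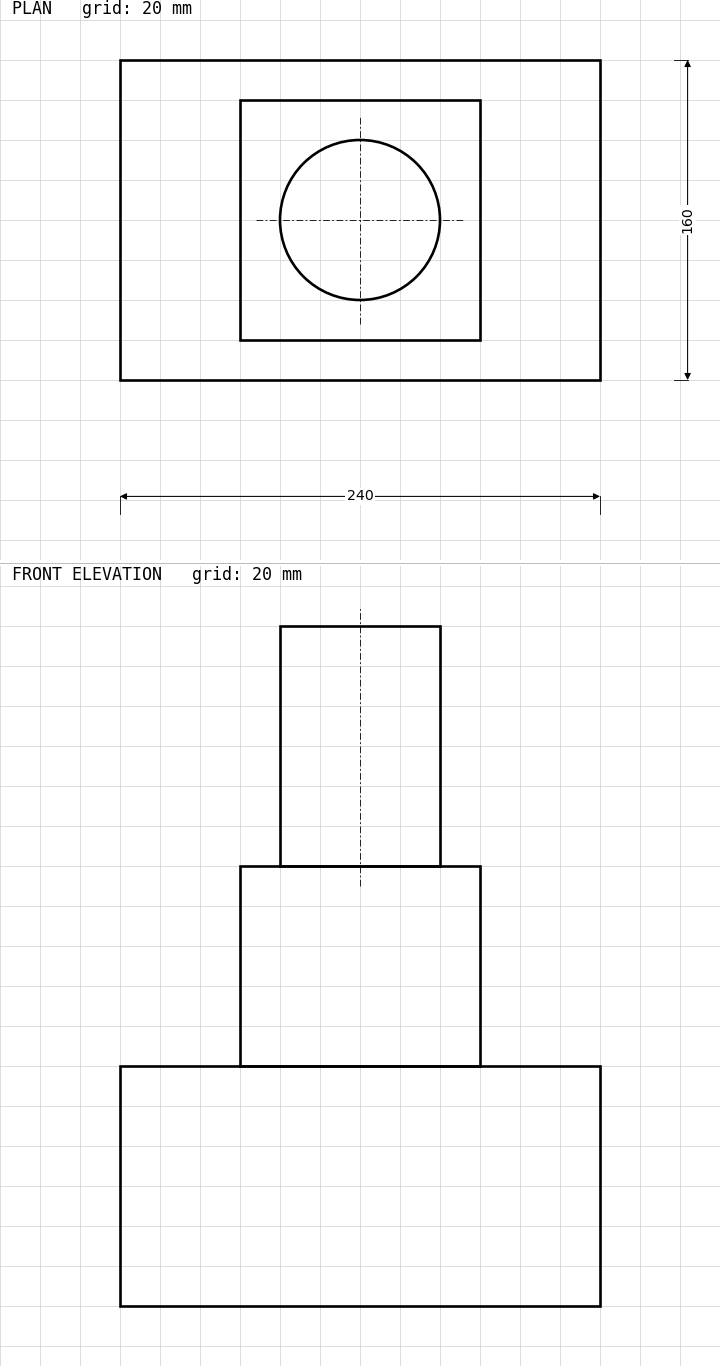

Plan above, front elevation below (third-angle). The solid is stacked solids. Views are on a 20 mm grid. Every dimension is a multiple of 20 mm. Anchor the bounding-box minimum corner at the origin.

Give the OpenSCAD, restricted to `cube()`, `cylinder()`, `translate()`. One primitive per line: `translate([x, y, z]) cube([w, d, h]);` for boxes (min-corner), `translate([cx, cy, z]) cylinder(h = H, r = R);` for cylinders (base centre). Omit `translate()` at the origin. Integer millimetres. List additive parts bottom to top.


cube([240, 160, 120]);
translate([60, 20, 120]) cube([120, 120, 100]);
translate([120, 80, 220]) cylinder(h = 120, r = 40);
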